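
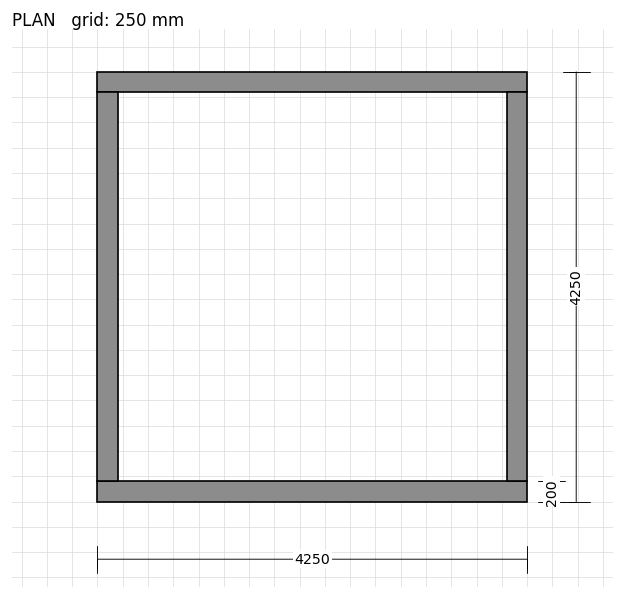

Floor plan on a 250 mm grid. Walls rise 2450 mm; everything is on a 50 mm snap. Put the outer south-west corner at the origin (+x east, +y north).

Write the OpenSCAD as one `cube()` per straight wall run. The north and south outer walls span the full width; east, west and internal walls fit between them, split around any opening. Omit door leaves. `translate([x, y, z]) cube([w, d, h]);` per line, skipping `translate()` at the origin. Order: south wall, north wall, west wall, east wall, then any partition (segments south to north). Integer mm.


cube([4250, 200, 2450]);
translate([0, 4050, 0]) cube([4250, 200, 2450]);
translate([0, 200, 0]) cube([200, 3850, 2450]);
translate([4050, 200, 0]) cube([200, 3850, 2450]);


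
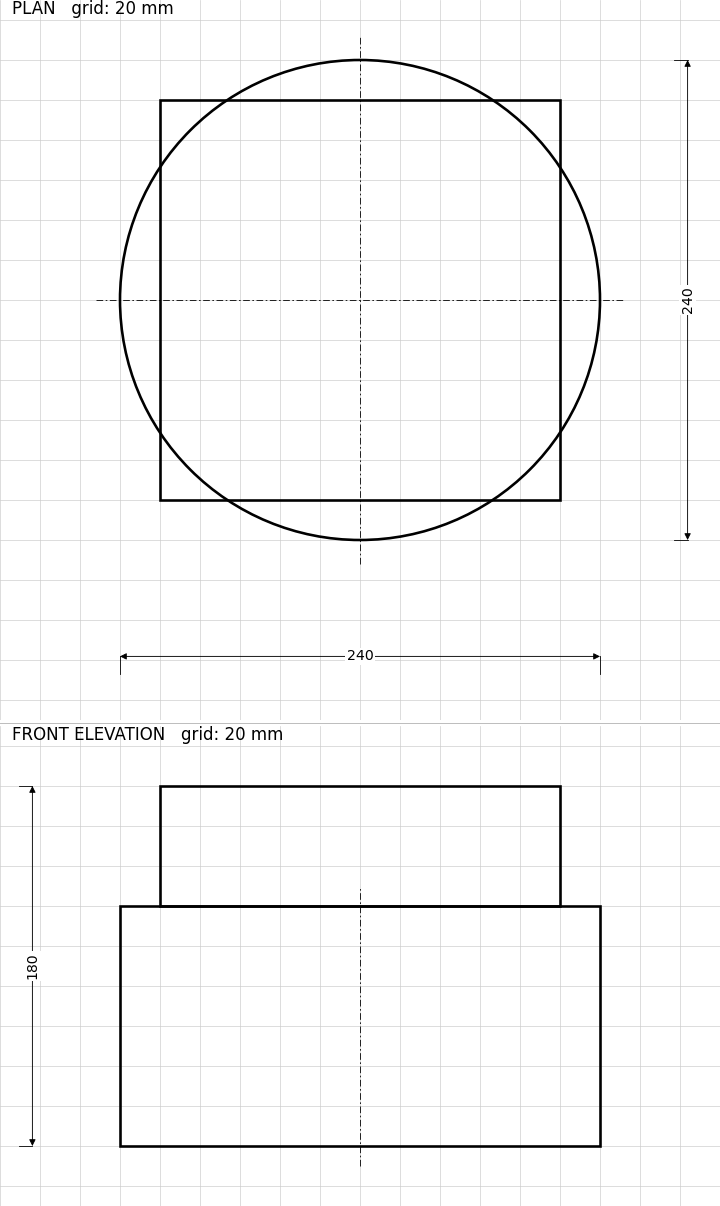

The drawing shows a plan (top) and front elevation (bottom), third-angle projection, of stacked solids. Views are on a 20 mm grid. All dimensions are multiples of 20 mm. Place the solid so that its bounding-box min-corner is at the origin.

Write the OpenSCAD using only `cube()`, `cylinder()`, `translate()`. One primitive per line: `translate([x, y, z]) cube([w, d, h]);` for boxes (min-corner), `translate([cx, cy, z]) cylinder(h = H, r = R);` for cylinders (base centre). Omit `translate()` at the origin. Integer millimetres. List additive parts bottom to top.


translate([120, 120, 0]) cylinder(h = 120, r = 120);
translate([20, 20, 120]) cube([200, 200, 60]);


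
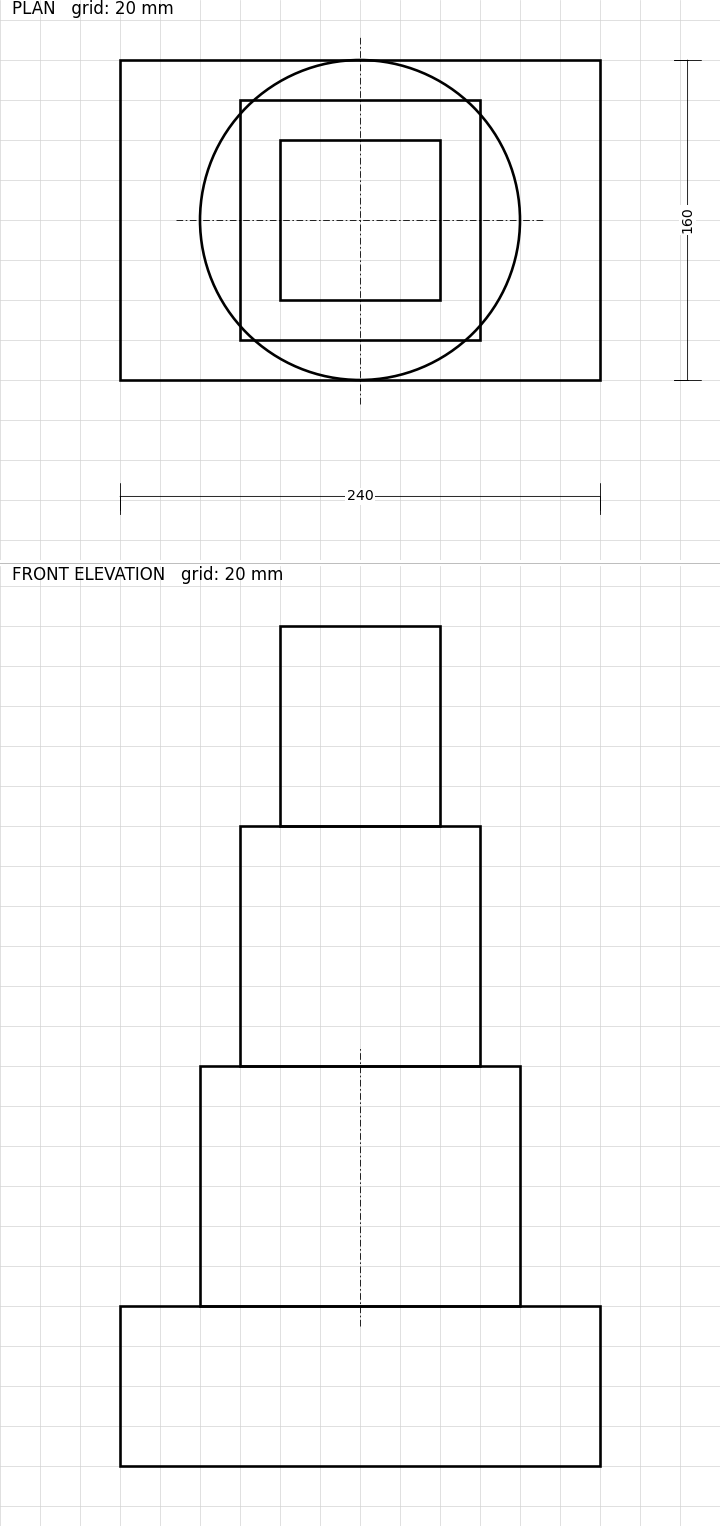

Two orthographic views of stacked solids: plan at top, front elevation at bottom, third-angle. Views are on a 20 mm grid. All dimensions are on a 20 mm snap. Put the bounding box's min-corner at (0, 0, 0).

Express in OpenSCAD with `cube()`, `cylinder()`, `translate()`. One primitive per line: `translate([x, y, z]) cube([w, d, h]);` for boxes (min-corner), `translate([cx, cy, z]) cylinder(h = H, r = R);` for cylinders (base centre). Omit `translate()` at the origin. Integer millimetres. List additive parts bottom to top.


cube([240, 160, 80]);
translate([120, 80, 80]) cylinder(h = 120, r = 80);
translate([60, 20, 200]) cube([120, 120, 120]);
translate([80, 40, 320]) cube([80, 80, 100]);


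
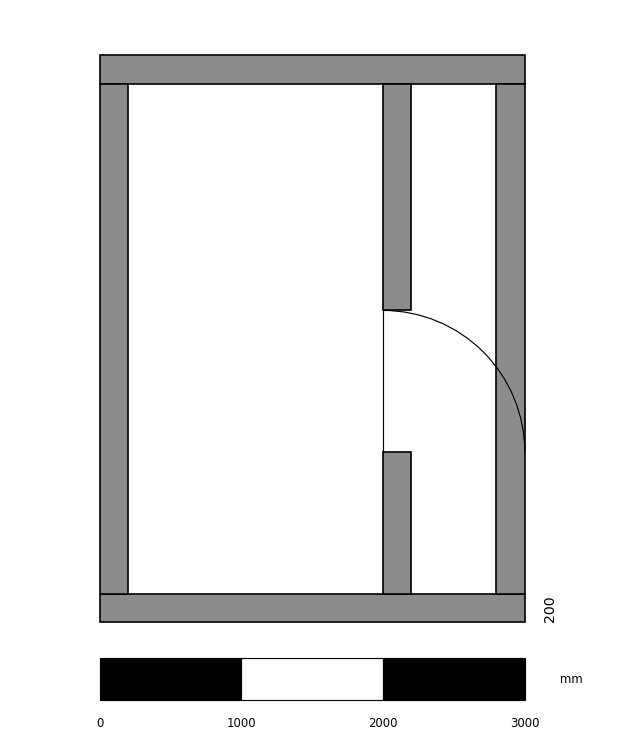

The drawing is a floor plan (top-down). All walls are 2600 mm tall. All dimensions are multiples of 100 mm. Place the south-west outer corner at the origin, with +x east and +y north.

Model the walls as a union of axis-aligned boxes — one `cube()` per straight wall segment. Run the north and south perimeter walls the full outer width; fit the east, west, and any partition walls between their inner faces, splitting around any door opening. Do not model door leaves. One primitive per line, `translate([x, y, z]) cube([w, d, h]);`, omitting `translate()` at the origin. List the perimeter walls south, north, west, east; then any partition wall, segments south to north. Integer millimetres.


cube([3000, 200, 2600]);
translate([0, 3800, 0]) cube([3000, 200, 2600]);
translate([0, 200, 0]) cube([200, 3600, 2600]);
translate([2800, 200, 0]) cube([200, 3600, 2600]);
translate([2000, 200, 0]) cube([200, 1000, 2600]);
translate([2000, 2200, 0]) cube([200, 1600, 2600]);


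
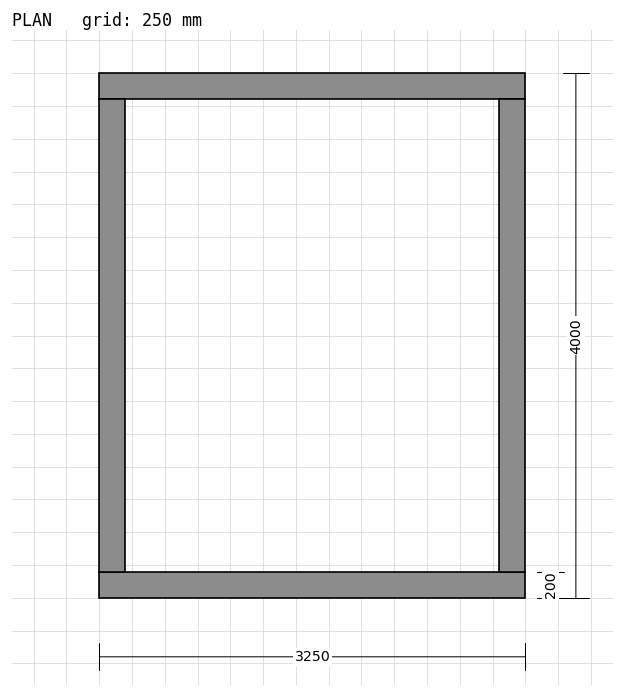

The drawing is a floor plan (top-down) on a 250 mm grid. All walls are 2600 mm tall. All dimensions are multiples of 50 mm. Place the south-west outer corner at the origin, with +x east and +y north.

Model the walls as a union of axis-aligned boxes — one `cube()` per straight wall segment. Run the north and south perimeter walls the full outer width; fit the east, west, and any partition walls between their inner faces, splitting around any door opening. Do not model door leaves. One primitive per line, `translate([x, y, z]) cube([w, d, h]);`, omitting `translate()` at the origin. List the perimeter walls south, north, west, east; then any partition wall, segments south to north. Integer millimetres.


cube([3250, 200, 2600]);
translate([0, 3800, 0]) cube([3250, 200, 2600]);
translate([0, 200, 0]) cube([200, 3600, 2600]);
translate([3050, 200, 0]) cube([200, 3600, 2600]);


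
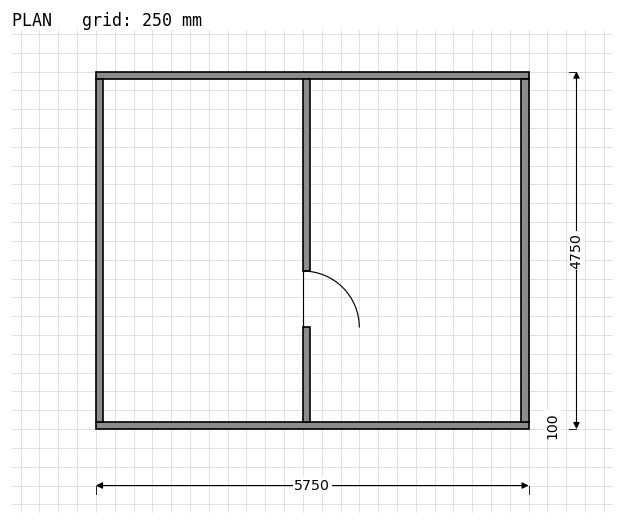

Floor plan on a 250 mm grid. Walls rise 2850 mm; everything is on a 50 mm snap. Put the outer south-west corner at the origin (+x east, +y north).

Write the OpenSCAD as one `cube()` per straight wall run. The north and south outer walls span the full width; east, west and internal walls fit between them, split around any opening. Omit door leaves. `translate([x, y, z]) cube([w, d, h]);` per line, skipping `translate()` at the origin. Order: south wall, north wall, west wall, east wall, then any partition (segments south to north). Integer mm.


cube([5750, 100, 2850]);
translate([0, 4650, 0]) cube([5750, 100, 2850]);
translate([0, 100, 0]) cube([100, 4550, 2850]);
translate([5650, 100, 0]) cube([100, 4550, 2850]);
translate([2750, 100, 0]) cube([100, 1250, 2850]);
translate([2750, 2100, 0]) cube([100, 2550, 2850]);


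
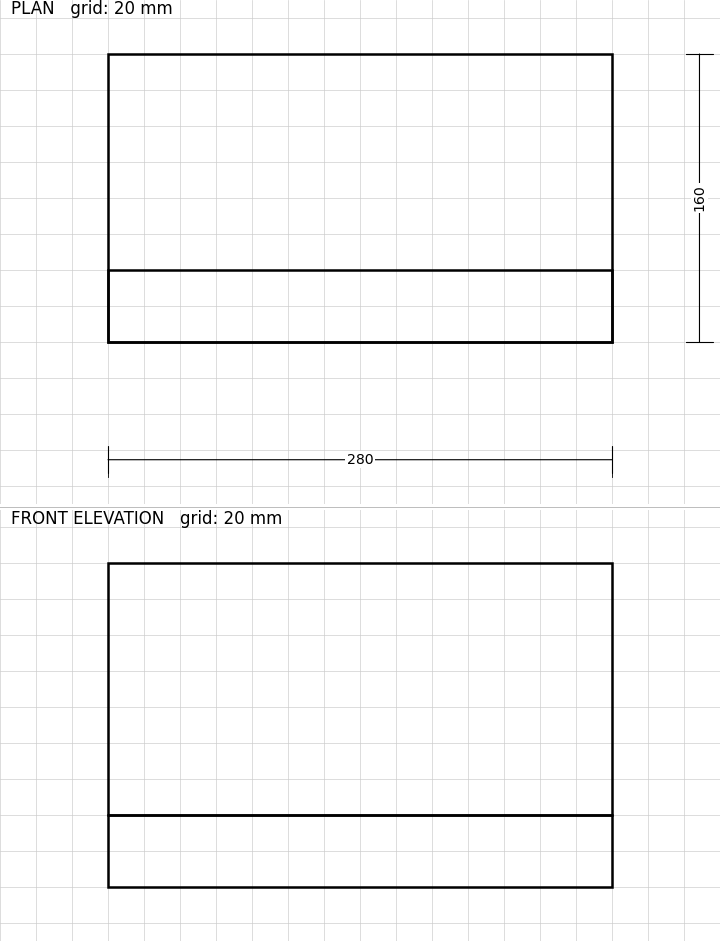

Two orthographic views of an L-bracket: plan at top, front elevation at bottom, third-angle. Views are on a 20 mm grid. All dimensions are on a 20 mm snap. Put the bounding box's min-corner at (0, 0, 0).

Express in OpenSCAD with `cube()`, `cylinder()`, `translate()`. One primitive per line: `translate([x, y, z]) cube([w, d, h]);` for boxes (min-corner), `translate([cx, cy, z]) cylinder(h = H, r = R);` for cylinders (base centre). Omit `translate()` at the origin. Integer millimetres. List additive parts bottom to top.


cube([280, 160, 40]);
translate([0, 0, 40]) cube([280, 40, 140]);


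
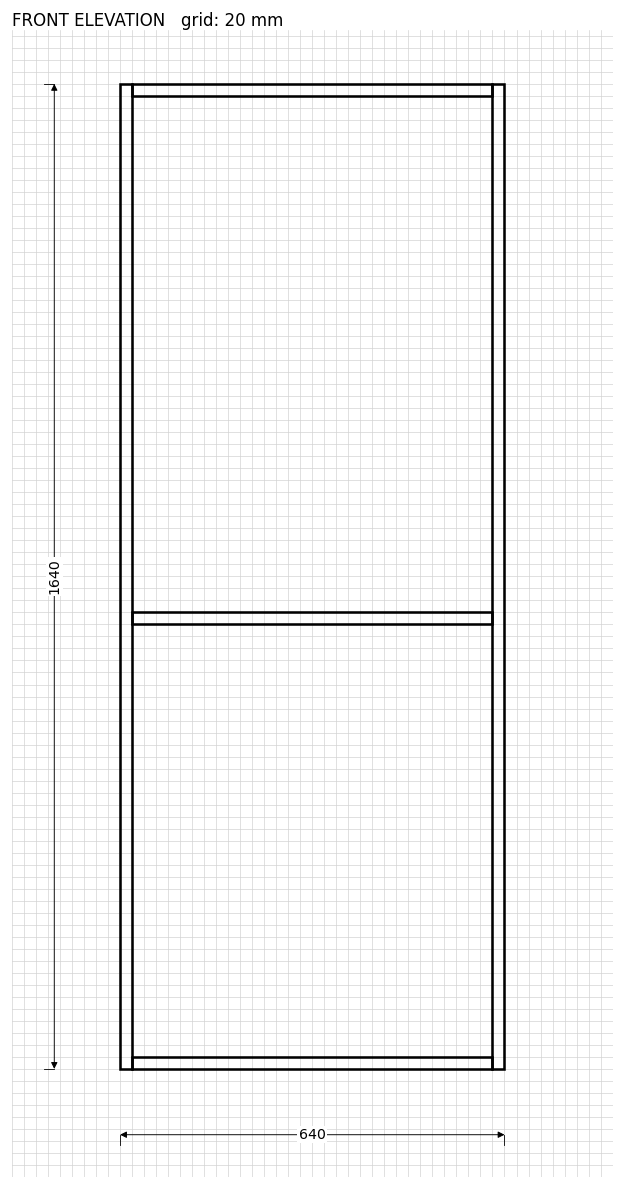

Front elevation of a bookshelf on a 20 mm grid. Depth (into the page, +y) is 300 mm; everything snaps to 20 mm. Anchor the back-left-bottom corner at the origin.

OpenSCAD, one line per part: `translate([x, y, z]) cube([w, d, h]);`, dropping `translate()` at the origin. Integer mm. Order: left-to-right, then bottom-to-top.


cube([20, 300, 1640]);
translate([20, 0, 0]) cube([600, 300, 20]);
translate([20, 0, 740]) cube([600, 300, 20]);
translate([20, 0, 1620]) cube([600, 300, 20]);
translate([620, 0, 0]) cube([20, 300, 1640]);


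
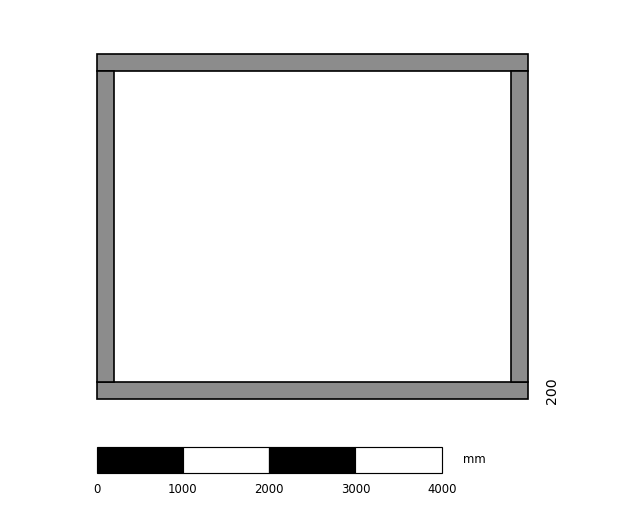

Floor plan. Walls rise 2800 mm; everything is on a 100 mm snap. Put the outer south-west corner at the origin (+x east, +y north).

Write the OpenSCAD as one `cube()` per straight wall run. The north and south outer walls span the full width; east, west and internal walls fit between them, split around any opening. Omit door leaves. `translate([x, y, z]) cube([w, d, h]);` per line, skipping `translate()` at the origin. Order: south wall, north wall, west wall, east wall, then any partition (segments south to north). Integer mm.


cube([5000, 200, 2800]);
translate([0, 3800, 0]) cube([5000, 200, 2800]);
translate([0, 200, 0]) cube([200, 3600, 2800]);
translate([4800, 200, 0]) cube([200, 3600, 2800]);


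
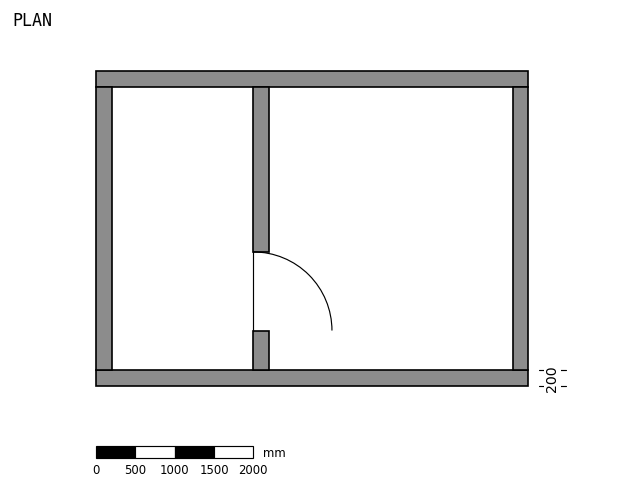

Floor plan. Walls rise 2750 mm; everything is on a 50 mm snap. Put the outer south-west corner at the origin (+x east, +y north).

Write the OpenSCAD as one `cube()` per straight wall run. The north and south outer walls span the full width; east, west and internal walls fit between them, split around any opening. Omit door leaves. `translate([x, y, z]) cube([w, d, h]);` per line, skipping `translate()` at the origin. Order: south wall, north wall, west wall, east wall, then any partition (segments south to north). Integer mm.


cube([5500, 200, 2750]);
translate([0, 3800, 0]) cube([5500, 200, 2750]);
translate([0, 200, 0]) cube([200, 3600, 2750]);
translate([5300, 200, 0]) cube([200, 3600, 2750]);
translate([2000, 200, 0]) cube([200, 500, 2750]);
translate([2000, 1700, 0]) cube([200, 2100, 2750]);


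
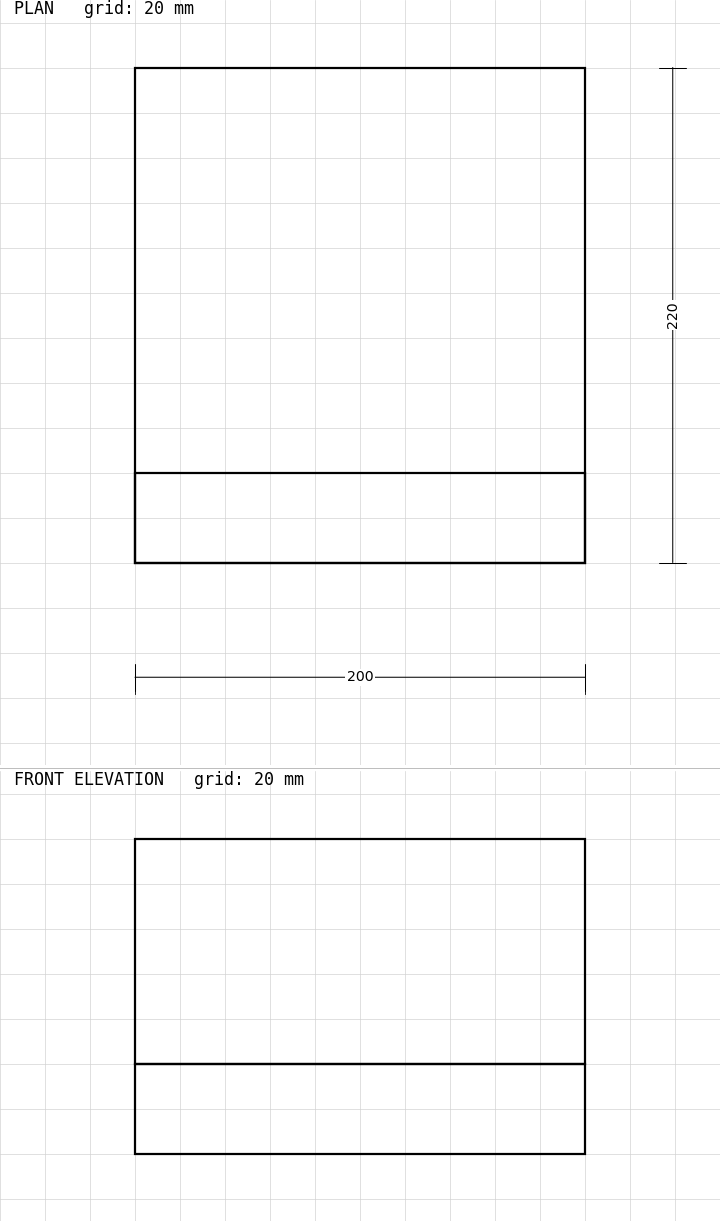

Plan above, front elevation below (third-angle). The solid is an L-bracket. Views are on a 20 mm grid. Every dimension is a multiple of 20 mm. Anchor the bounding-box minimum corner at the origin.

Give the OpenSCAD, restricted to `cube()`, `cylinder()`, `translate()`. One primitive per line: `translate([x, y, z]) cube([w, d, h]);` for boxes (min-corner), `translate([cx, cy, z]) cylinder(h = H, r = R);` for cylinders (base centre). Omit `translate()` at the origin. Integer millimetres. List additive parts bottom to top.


cube([200, 220, 40]);
translate([0, 0, 40]) cube([200, 40, 100]);


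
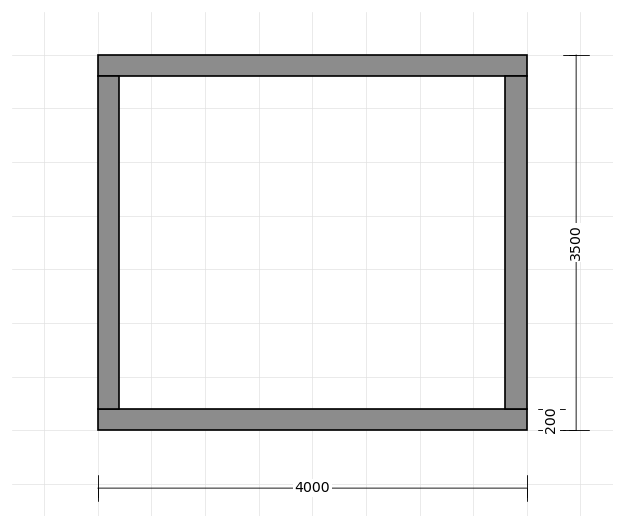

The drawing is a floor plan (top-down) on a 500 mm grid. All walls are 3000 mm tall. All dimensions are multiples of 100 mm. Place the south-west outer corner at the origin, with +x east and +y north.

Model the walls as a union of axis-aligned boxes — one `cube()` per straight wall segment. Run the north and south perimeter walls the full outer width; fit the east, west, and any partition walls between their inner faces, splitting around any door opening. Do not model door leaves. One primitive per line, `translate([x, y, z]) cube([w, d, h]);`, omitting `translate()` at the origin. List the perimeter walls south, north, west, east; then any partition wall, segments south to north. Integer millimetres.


cube([4000, 200, 3000]);
translate([0, 3300, 0]) cube([4000, 200, 3000]);
translate([0, 200, 0]) cube([200, 3100, 3000]);
translate([3800, 200, 0]) cube([200, 3100, 3000]);


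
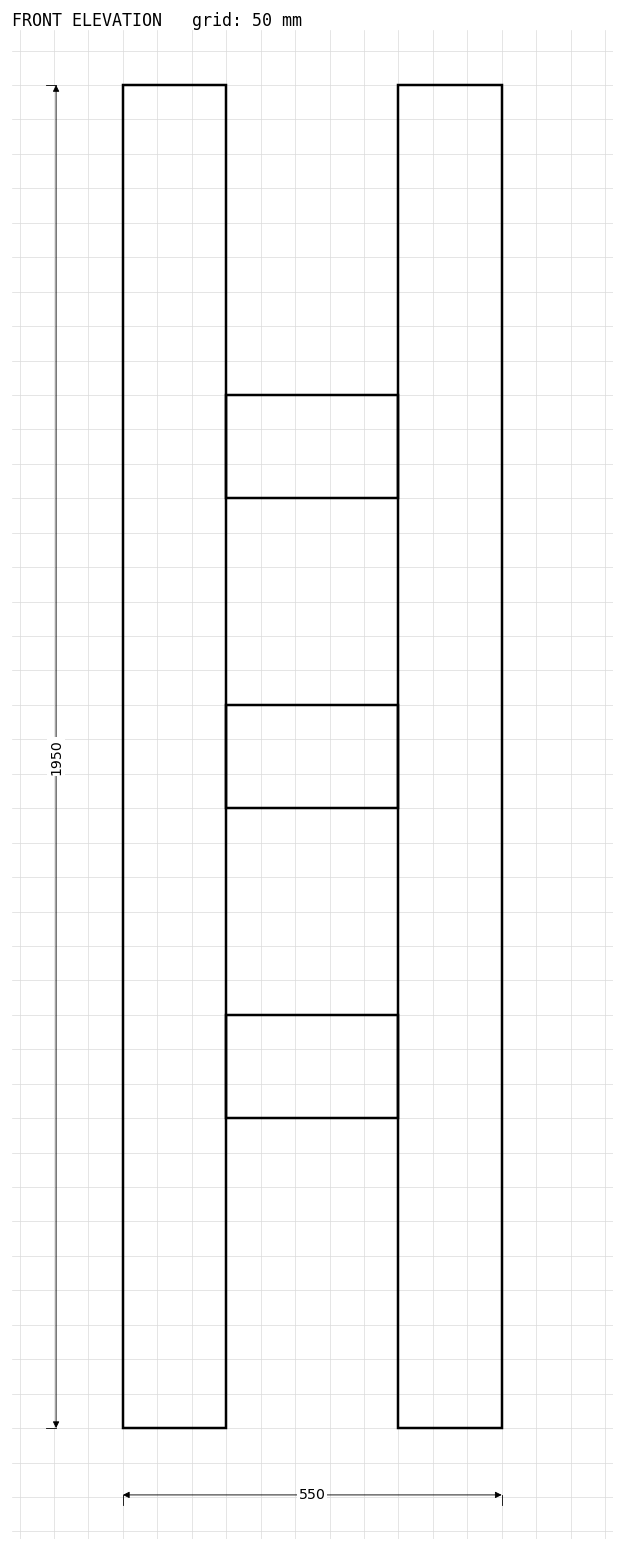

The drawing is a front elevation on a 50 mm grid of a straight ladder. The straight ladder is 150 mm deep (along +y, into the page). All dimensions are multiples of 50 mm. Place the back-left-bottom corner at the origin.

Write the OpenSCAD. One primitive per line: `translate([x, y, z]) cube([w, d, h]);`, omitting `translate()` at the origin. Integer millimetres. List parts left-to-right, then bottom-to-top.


cube([150, 150, 1950]);
translate([150, 0, 450]) cube([250, 150, 150]);
translate([150, 0, 900]) cube([250, 150, 150]);
translate([150, 0, 1350]) cube([250, 150, 150]);
translate([400, 0, 0]) cube([150, 150, 1950]);


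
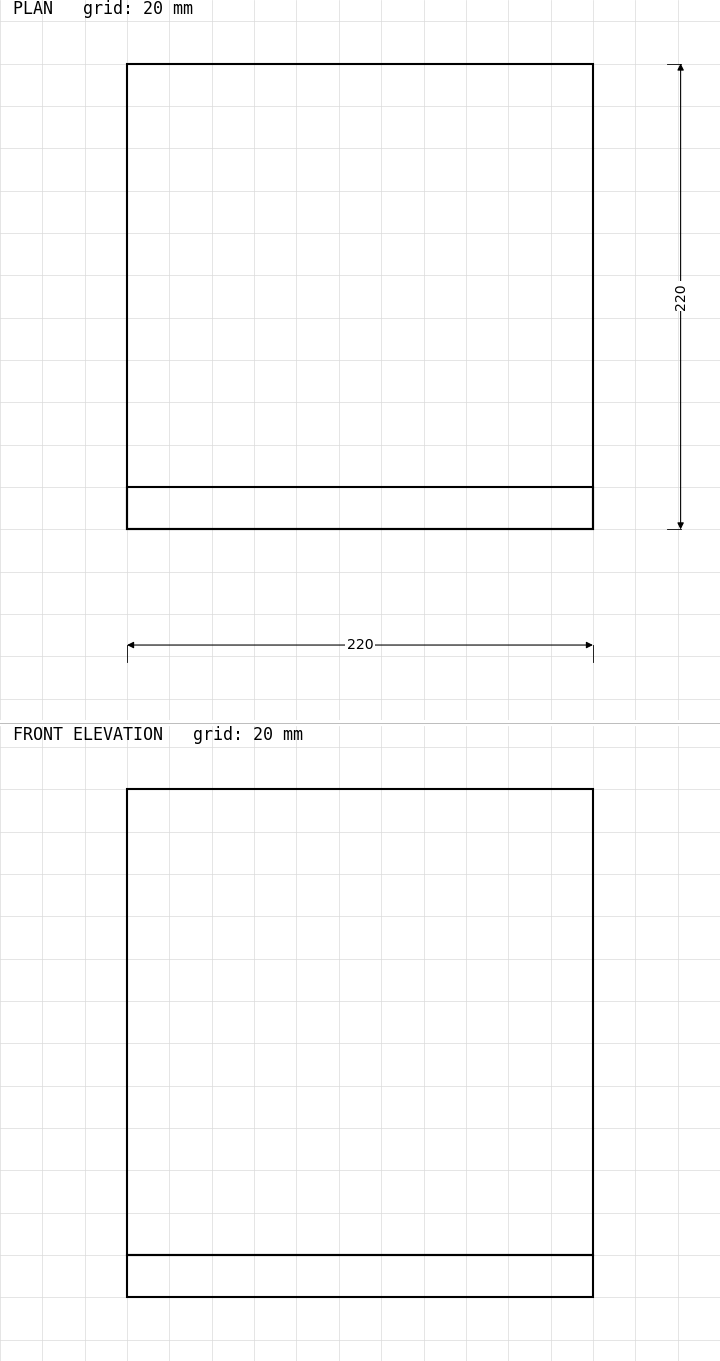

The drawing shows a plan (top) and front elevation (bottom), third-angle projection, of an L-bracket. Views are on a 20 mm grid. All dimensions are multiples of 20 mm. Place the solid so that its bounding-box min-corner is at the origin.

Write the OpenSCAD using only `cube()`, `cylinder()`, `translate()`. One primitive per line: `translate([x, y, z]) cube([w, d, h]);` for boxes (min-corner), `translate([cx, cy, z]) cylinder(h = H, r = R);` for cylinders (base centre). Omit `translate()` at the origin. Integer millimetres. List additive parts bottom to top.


cube([220, 220, 20]);
translate([0, 0, 20]) cube([220, 20, 220]);


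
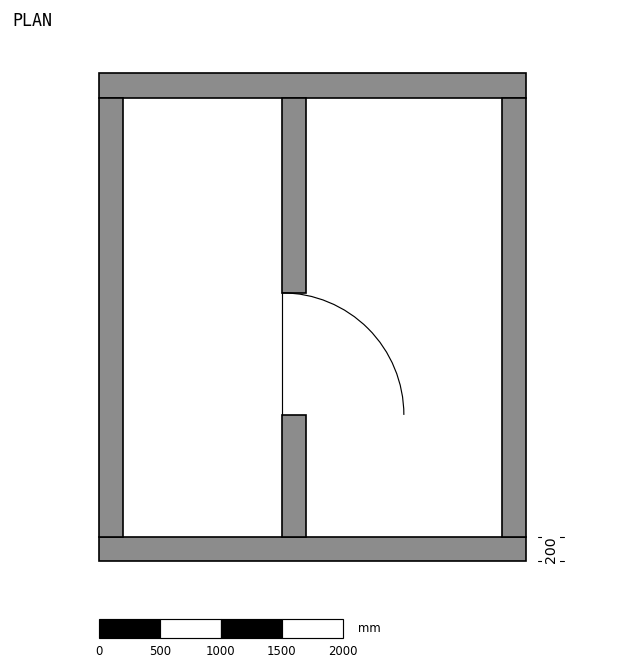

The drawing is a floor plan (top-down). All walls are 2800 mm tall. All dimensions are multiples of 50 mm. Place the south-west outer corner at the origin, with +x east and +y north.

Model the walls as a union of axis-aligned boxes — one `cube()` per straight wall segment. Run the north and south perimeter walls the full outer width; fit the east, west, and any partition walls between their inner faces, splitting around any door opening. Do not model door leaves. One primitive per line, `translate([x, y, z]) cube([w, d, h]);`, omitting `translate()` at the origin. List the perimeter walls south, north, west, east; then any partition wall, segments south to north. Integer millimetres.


cube([3500, 200, 2800]);
translate([0, 3800, 0]) cube([3500, 200, 2800]);
translate([0, 200, 0]) cube([200, 3600, 2800]);
translate([3300, 200, 0]) cube([200, 3600, 2800]);
translate([1500, 200, 0]) cube([200, 1000, 2800]);
translate([1500, 2200, 0]) cube([200, 1600, 2800]);


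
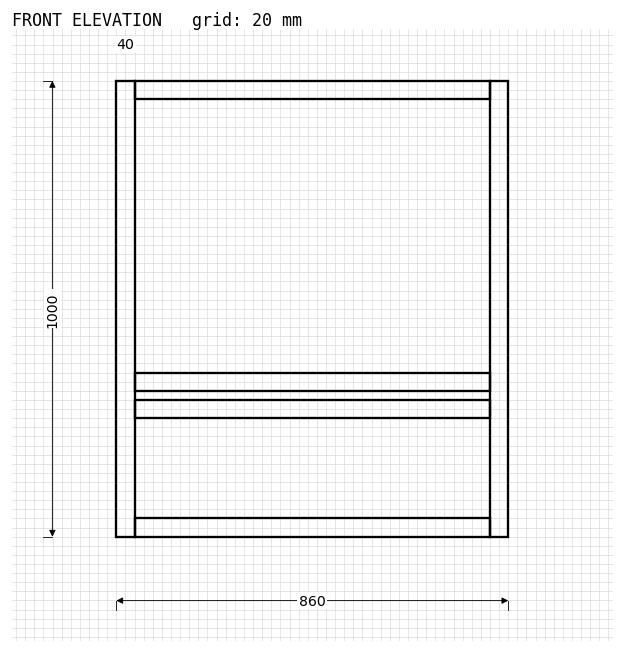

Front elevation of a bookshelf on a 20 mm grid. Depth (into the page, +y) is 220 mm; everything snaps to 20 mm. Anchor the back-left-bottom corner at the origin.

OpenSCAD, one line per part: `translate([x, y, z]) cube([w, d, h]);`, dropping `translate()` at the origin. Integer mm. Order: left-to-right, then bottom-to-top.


cube([40, 220, 1000]);
translate([40, 0, 0]) cube([780, 220, 40]);
translate([40, 0, 260]) cube([780, 220, 40]);
translate([40, 0, 320]) cube([780, 220, 40]);
translate([40, 0, 960]) cube([780, 220, 40]);
translate([820, 0, 0]) cube([40, 220, 1000]);


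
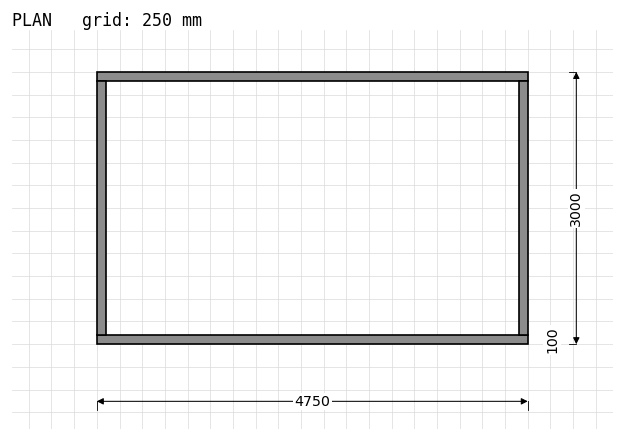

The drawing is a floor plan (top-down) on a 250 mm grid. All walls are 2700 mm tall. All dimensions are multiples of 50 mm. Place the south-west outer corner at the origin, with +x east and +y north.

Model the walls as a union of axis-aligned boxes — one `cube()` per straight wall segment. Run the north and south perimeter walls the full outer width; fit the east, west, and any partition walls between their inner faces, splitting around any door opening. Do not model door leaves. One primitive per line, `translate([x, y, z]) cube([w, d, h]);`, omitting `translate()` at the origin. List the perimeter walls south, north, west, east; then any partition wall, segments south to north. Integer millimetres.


cube([4750, 100, 2700]);
translate([0, 2900, 0]) cube([4750, 100, 2700]);
translate([0, 100, 0]) cube([100, 2800, 2700]);
translate([4650, 100, 0]) cube([100, 2800, 2700]);


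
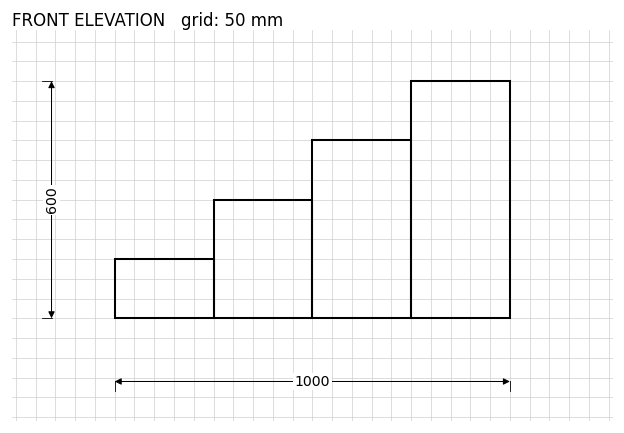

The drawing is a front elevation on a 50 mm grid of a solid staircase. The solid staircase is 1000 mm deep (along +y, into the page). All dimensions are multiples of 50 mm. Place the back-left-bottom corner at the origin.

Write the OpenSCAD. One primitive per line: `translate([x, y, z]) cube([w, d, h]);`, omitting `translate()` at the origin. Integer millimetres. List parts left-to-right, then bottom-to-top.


cube([250, 1000, 150]);
translate([250, 0, 0]) cube([250, 1000, 300]);
translate([500, 0, 0]) cube([250, 1000, 450]);
translate([750, 0, 0]) cube([250, 1000, 600]);


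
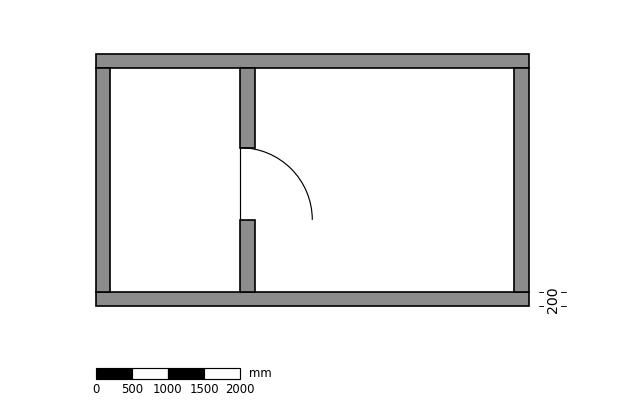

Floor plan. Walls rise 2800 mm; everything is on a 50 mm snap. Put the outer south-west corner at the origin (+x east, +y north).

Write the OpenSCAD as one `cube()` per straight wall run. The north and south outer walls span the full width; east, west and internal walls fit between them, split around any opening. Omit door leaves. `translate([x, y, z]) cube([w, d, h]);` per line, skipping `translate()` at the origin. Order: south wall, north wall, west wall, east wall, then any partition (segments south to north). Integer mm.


cube([6000, 200, 2800]);
translate([0, 3300, 0]) cube([6000, 200, 2800]);
translate([0, 200, 0]) cube([200, 3100, 2800]);
translate([5800, 200, 0]) cube([200, 3100, 2800]);
translate([2000, 200, 0]) cube([200, 1000, 2800]);
translate([2000, 2200, 0]) cube([200, 1100, 2800]);


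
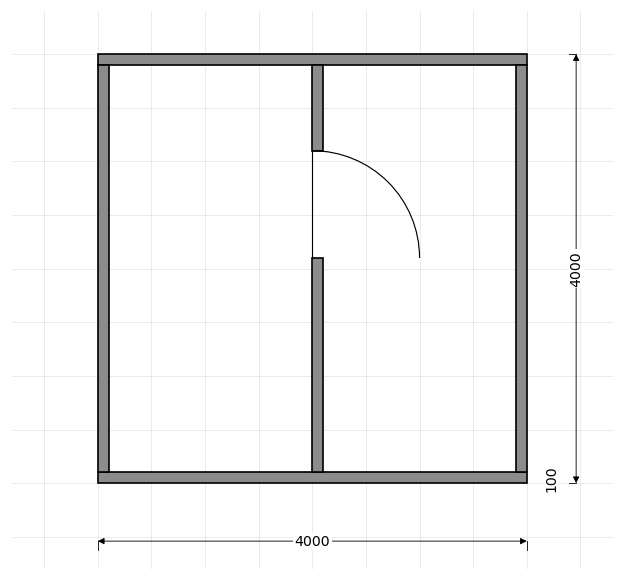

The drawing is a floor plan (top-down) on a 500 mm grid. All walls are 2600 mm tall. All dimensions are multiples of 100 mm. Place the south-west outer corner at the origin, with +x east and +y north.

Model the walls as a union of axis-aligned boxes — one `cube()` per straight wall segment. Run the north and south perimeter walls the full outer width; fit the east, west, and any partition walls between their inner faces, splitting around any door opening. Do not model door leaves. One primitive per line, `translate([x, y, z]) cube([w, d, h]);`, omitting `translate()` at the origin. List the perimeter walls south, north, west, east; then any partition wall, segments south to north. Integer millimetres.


cube([4000, 100, 2600]);
translate([0, 3900, 0]) cube([4000, 100, 2600]);
translate([0, 100, 0]) cube([100, 3800, 2600]);
translate([3900, 100, 0]) cube([100, 3800, 2600]);
translate([2000, 100, 0]) cube([100, 2000, 2600]);
translate([2000, 3100, 0]) cube([100, 800, 2600]);


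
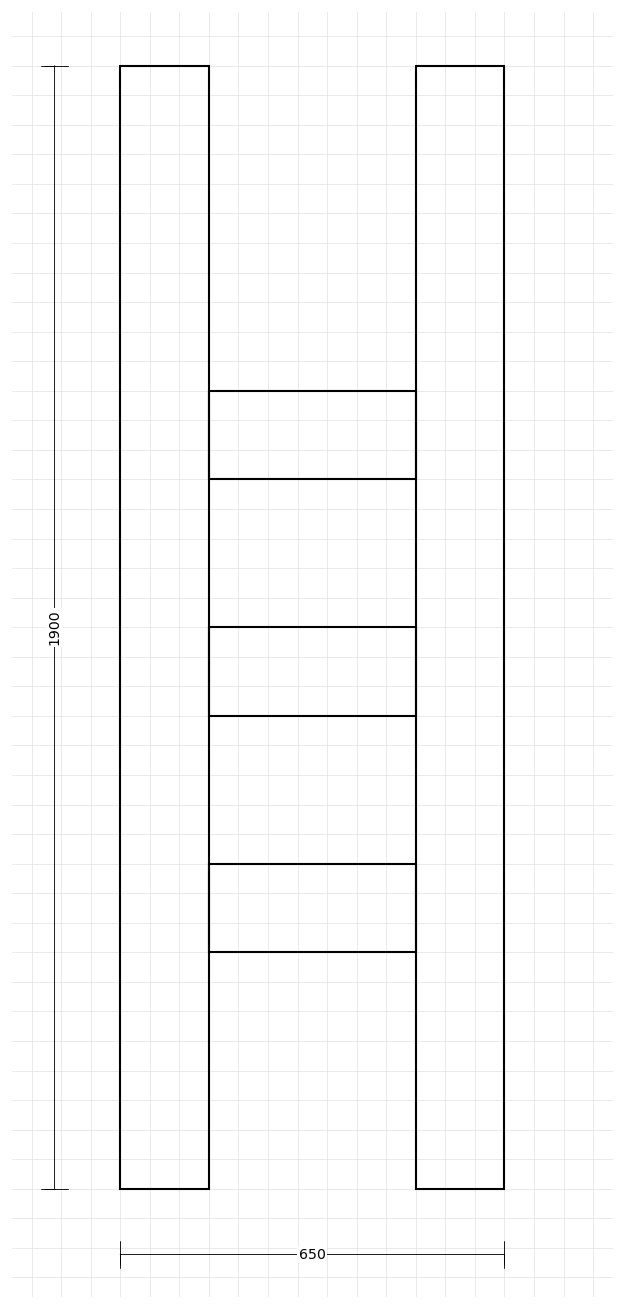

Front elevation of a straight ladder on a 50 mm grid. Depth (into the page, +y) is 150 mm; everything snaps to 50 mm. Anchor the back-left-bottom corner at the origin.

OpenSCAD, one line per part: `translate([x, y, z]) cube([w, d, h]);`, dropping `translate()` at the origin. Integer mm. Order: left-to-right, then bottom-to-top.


cube([150, 150, 1900]);
translate([150, 0, 400]) cube([350, 150, 150]);
translate([150, 0, 800]) cube([350, 150, 150]);
translate([150, 0, 1200]) cube([350, 150, 150]);
translate([500, 0, 0]) cube([150, 150, 1900]);


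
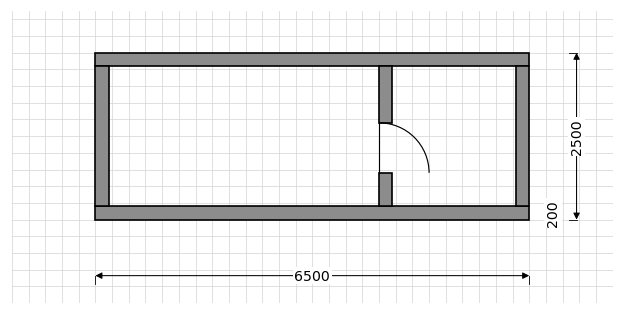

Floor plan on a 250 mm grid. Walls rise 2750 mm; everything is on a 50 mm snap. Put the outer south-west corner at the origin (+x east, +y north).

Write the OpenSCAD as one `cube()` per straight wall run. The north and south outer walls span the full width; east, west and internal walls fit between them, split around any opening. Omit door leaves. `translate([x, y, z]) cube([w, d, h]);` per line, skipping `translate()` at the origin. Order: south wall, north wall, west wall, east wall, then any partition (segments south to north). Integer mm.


cube([6500, 200, 2750]);
translate([0, 2300, 0]) cube([6500, 200, 2750]);
translate([0, 200, 0]) cube([200, 2100, 2750]);
translate([6300, 200, 0]) cube([200, 2100, 2750]);
translate([4250, 200, 0]) cube([200, 500, 2750]);
translate([4250, 1450, 0]) cube([200, 850, 2750]);


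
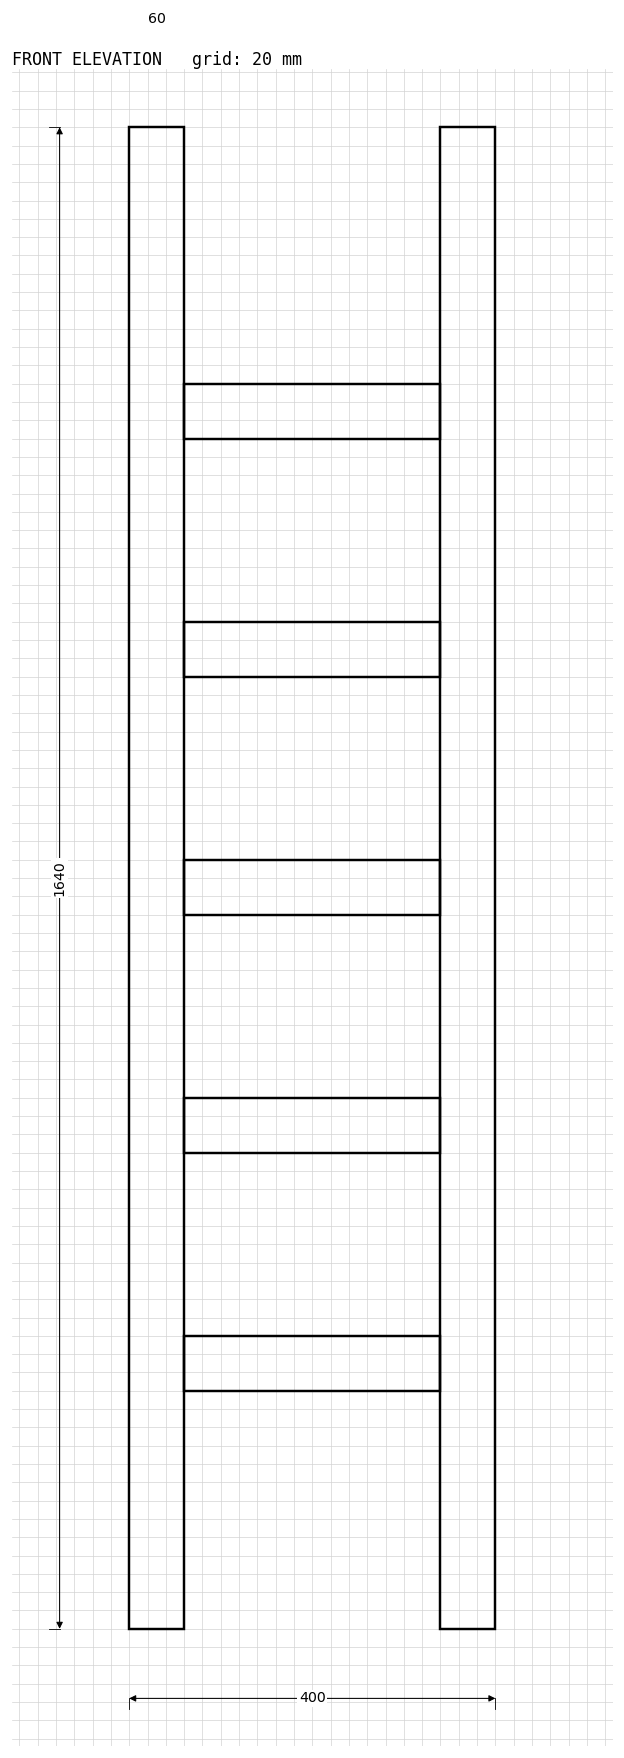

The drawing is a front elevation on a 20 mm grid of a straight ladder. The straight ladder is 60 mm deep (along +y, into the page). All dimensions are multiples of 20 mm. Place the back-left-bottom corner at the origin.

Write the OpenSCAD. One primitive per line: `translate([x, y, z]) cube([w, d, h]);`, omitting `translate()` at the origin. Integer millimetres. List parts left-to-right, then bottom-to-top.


cube([60, 60, 1640]);
translate([60, 0, 260]) cube([280, 60, 60]);
translate([60, 0, 520]) cube([280, 60, 60]);
translate([60, 0, 780]) cube([280, 60, 60]);
translate([60, 0, 1040]) cube([280, 60, 60]);
translate([60, 0, 1300]) cube([280, 60, 60]);
translate([340, 0, 0]) cube([60, 60, 1640]);


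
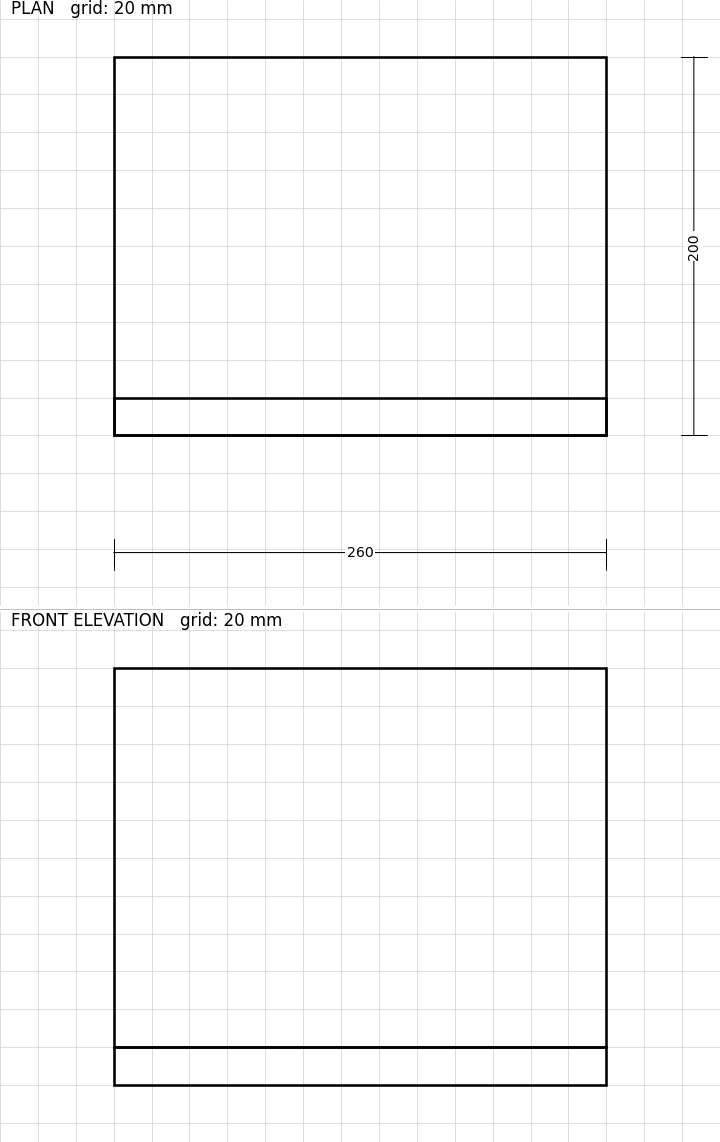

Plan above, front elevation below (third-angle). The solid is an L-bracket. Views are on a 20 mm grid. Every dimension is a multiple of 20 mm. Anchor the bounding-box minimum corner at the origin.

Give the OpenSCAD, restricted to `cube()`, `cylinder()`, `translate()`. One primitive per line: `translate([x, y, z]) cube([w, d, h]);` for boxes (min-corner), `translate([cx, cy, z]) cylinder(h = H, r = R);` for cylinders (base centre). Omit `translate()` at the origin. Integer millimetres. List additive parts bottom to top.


cube([260, 200, 20]);
translate([0, 0, 20]) cube([260, 20, 200]);


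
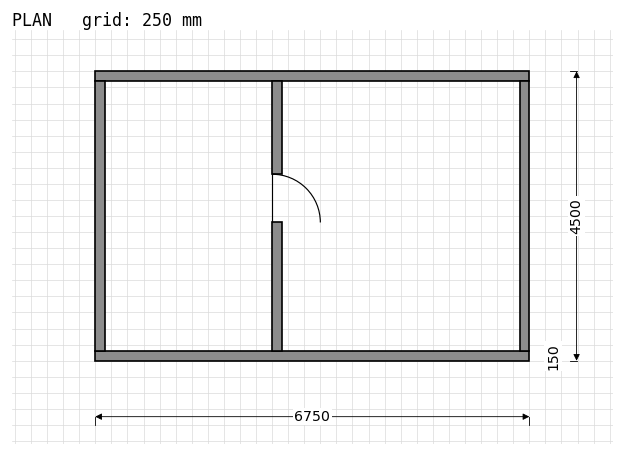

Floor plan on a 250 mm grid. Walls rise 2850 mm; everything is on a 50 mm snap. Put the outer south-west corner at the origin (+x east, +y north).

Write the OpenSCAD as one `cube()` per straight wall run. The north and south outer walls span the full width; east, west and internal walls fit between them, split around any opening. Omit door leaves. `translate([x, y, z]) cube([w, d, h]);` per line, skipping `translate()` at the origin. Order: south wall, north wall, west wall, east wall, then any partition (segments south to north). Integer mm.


cube([6750, 150, 2850]);
translate([0, 4350, 0]) cube([6750, 150, 2850]);
translate([0, 150, 0]) cube([150, 4200, 2850]);
translate([6600, 150, 0]) cube([150, 4200, 2850]);
translate([2750, 150, 0]) cube([150, 2000, 2850]);
translate([2750, 2900, 0]) cube([150, 1450, 2850]);


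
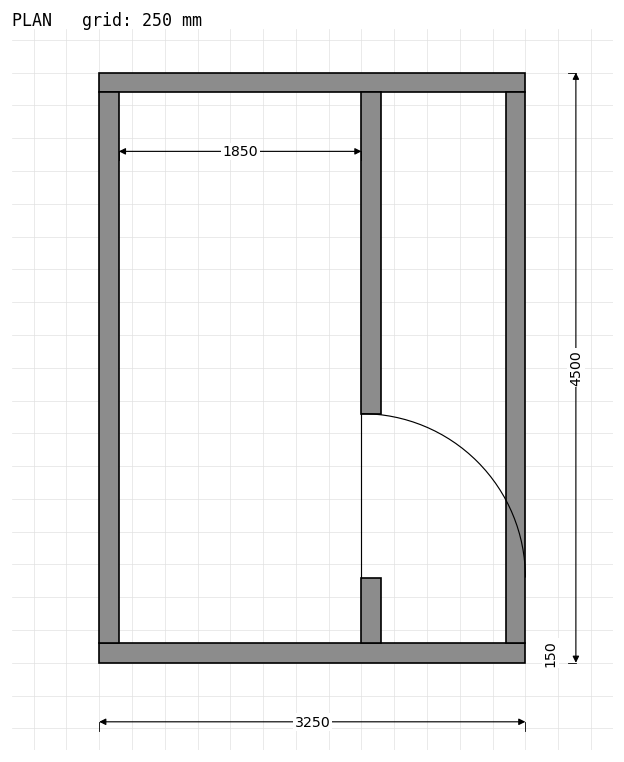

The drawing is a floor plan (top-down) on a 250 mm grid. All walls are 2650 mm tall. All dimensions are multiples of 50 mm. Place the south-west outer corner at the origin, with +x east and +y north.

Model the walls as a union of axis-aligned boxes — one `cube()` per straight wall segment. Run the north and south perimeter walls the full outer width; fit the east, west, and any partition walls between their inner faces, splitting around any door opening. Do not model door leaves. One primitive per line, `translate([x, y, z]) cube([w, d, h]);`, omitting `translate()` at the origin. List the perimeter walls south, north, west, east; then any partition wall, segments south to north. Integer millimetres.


cube([3250, 150, 2650]);
translate([0, 4350, 0]) cube([3250, 150, 2650]);
translate([0, 150, 0]) cube([150, 4200, 2650]);
translate([3100, 150, 0]) cube([150, 4200, 2650]);
translate([2000, 150, 0]) cube([150, 500, 2650]);
translate([2000, 1900, 0]) cube([150, 2450, 2650]);


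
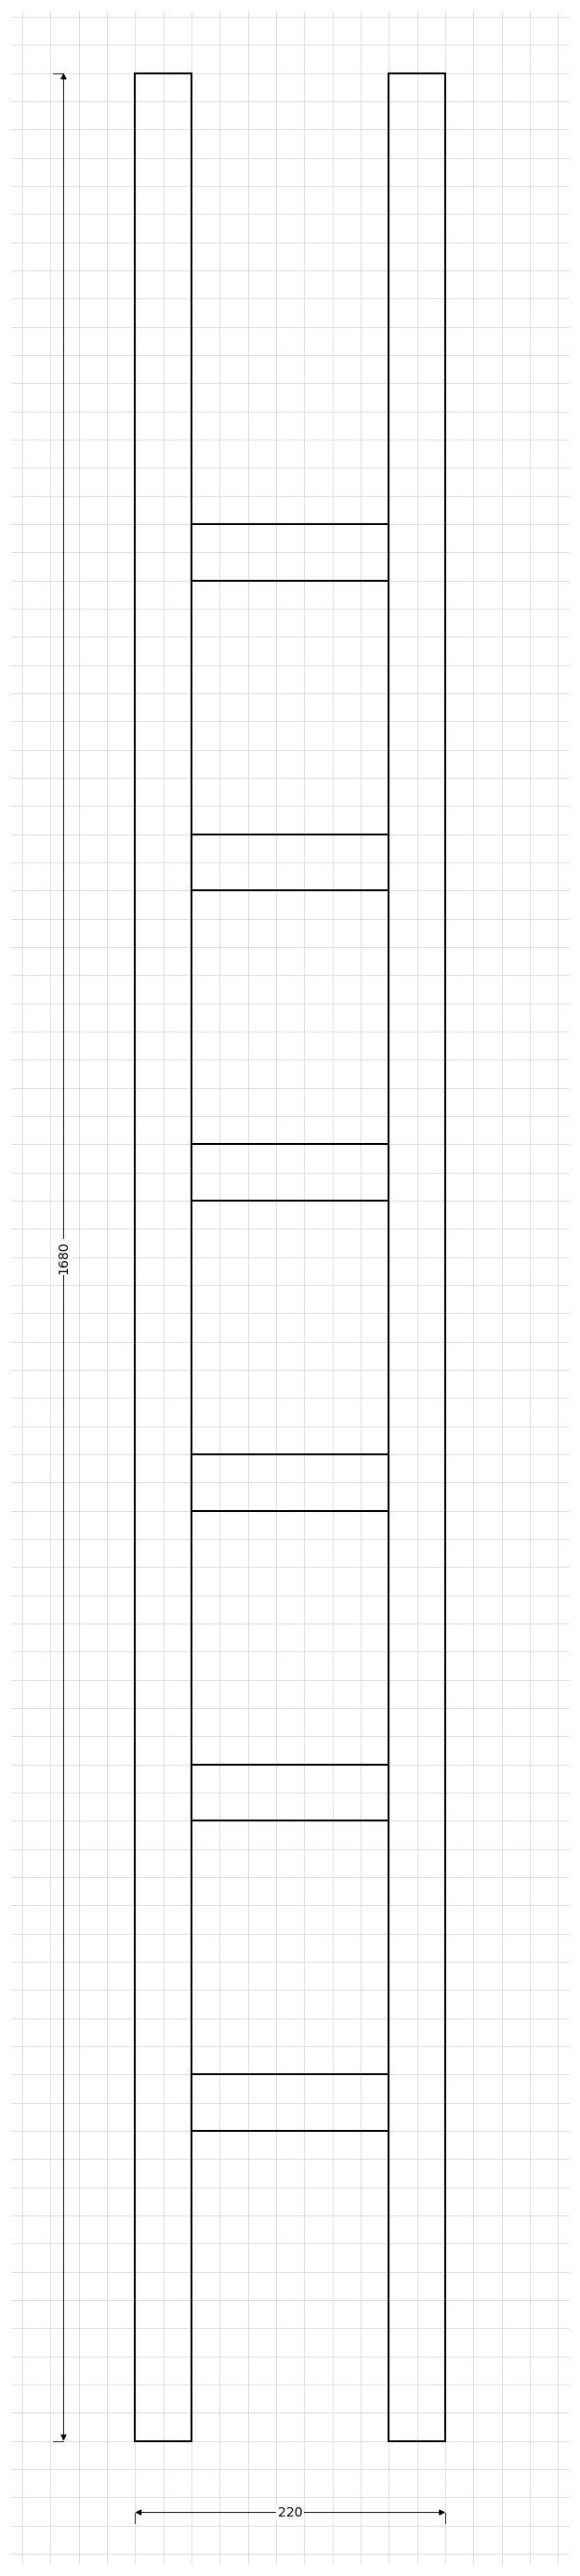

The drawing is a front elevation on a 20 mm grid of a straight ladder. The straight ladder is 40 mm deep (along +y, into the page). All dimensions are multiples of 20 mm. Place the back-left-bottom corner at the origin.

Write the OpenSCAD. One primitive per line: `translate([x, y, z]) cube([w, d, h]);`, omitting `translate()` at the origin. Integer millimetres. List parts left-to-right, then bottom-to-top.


cube([40, 40, 1680]);
translate([40, 0, 220]) cube([140, 40, 40]);
translate([40, 0, 440]) cube([140, 40, 40]);
translate([40, 0, 660]) cube([140, 40, 40]);
translate([40, 0, 880]) cube([140, 40, 40]);
translate([40, 0, 1100]) cube([140, 40, 40]);
translate([40, 0, 1320]) cube([140, 40, 40]);
translate([180, 0, 0]) cube([40, 40, 1680]);


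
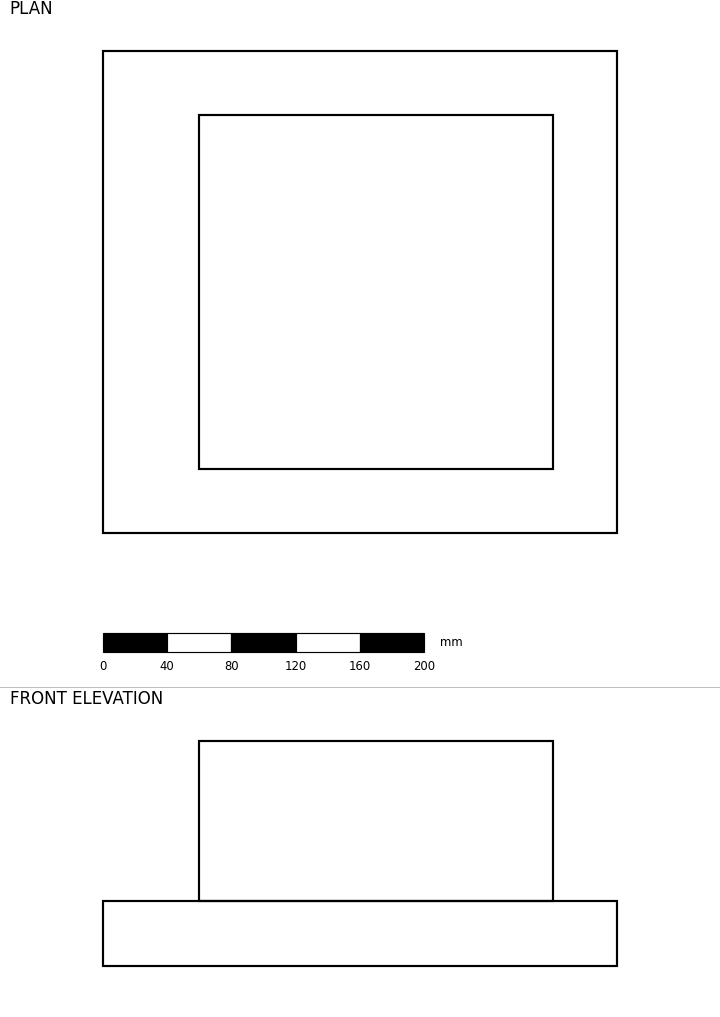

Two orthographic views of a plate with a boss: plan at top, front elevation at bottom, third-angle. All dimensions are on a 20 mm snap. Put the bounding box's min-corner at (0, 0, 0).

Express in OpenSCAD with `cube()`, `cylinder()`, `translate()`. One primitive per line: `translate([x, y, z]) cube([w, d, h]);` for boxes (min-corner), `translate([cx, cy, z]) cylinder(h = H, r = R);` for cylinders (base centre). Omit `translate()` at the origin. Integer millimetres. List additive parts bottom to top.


cube([320, 300, 40]);
translate([60, 40, 40]) cube([220, 220, 100]);


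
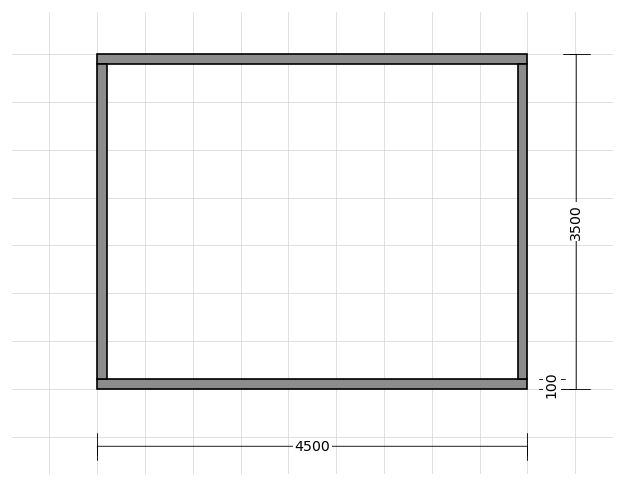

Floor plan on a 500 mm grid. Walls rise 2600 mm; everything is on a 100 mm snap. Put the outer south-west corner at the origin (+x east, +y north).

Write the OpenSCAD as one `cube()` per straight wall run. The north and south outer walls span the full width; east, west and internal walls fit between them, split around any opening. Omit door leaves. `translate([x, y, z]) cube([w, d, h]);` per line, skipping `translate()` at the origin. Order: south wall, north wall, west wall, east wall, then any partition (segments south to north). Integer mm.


cube([4500, 100, 2600]);
translate([0, 3400, 0]) cube([4500, 100, 2600]);
translate([0, 100, 0]) cube([100, 3300, 2600]);
translate([4400, 100, 0]) cube([100, 3300, 2600]);


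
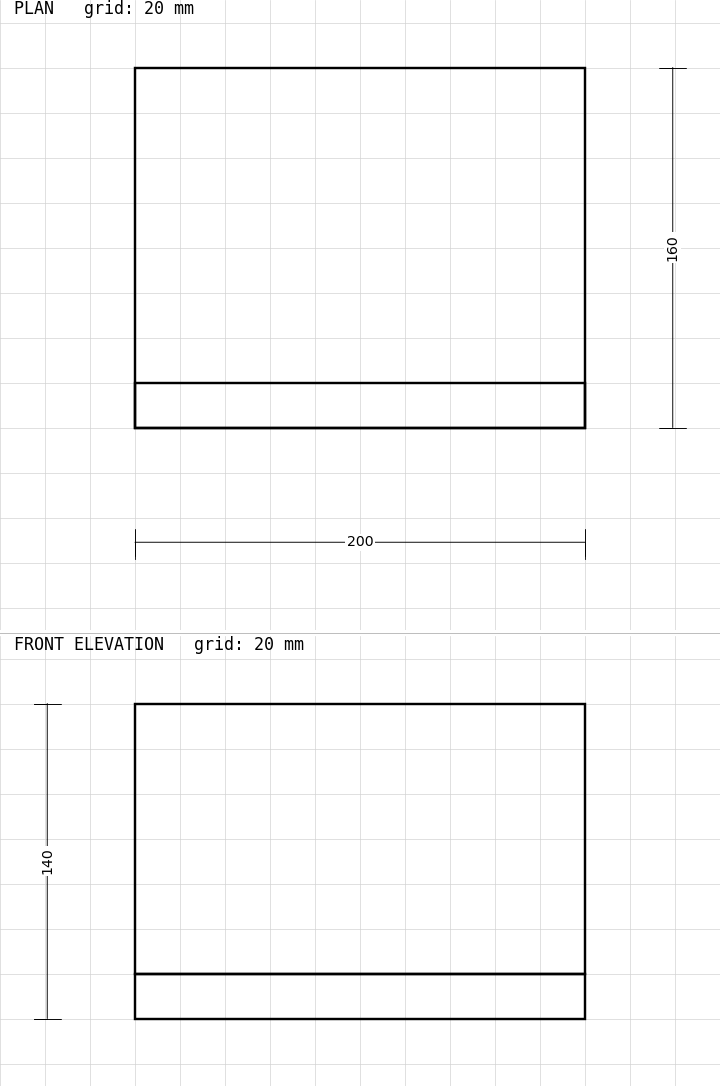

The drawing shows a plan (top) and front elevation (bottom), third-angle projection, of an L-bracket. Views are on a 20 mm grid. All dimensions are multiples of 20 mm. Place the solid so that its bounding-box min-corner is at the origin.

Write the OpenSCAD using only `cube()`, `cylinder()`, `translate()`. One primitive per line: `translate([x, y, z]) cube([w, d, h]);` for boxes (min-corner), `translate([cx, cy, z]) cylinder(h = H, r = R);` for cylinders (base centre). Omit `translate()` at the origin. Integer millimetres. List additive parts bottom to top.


cube([200, 160, 20]);
translate([0, 0, 20]) cube([200, 20, 120]);


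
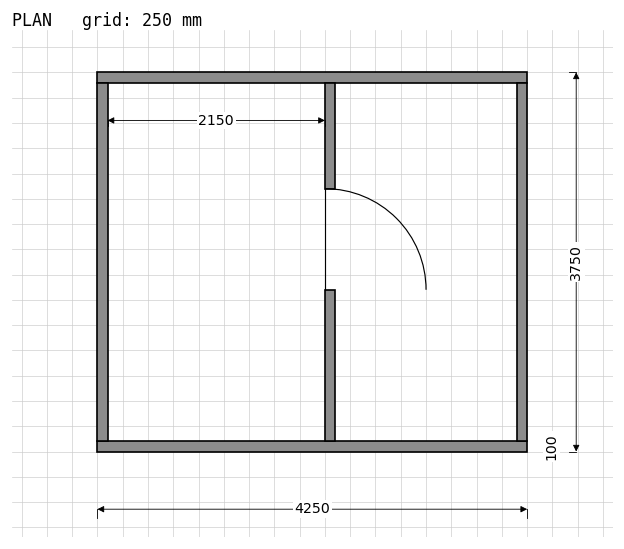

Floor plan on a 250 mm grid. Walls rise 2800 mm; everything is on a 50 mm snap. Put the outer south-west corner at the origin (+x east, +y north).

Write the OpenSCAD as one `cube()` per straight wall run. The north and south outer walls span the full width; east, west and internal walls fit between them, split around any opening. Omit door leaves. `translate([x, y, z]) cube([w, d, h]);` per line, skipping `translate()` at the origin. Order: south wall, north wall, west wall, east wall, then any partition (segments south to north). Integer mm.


cube([4250, 100, 2800]);
translate([0, 3650, 0]) cube([4250, 100, 2800]);
translate([0, 100, 0]) cube([100, 3550, 2800]);
translate([4150, 100, 0]) cube([100, 3550, 2800]);
translate([2250, 100, 0]) cube([100, 1500, 2800]);
translate([2250, 2600, 0]) cube([100, 1050, 2800]);


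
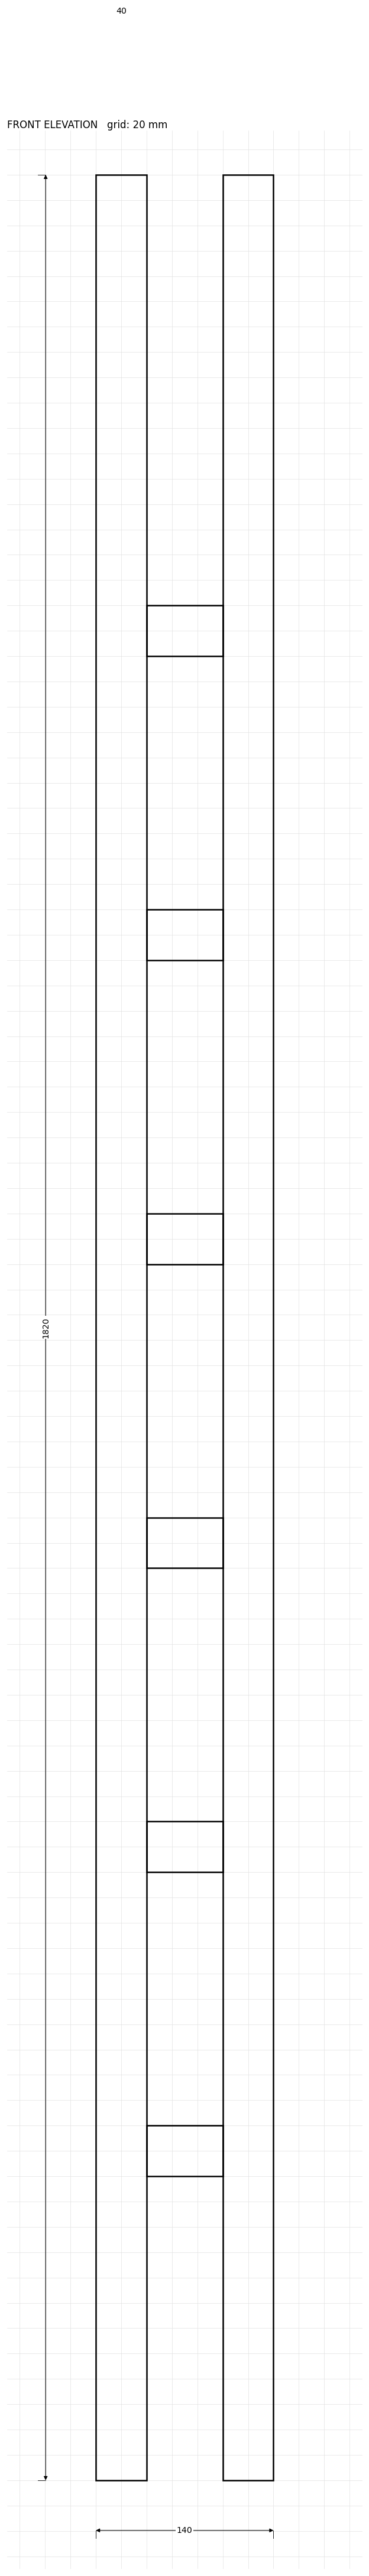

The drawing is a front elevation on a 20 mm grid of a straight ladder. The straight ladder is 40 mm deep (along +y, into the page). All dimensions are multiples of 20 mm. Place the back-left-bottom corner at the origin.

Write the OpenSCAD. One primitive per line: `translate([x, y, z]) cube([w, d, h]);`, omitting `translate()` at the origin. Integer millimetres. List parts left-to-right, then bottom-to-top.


cube([40, 40, 1820]);
translate([40, 0, 240]) cube([60, 40, 40]);
translate([40, 0, 480]) cube([60, 40, 40]);
translate([40, 0, 720]) cube([60, 40, 40]);
translate([40, 0, 960]) cube([60, 40, 40]);
translate([40, 0, 1200]) cube([60, 40, 40]);
translate([40, 0, 1440]) cube([60, 40, 40]);
translate([100, 0, 0]) cube([40, 40, 1820]);


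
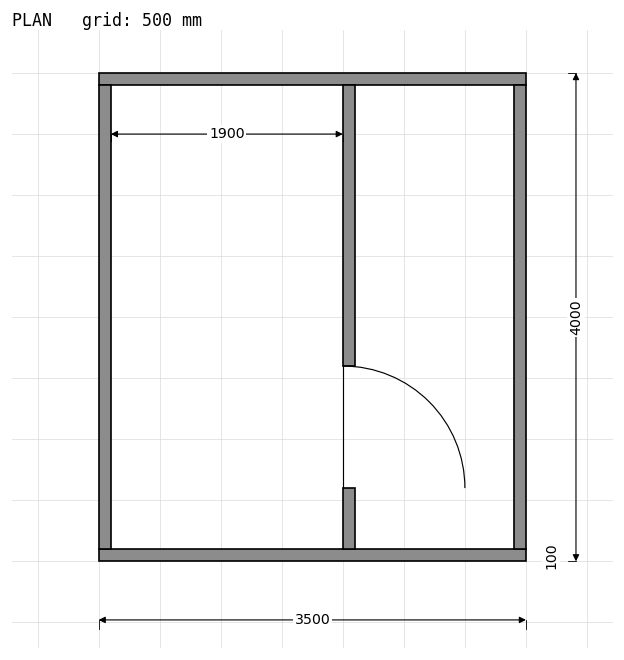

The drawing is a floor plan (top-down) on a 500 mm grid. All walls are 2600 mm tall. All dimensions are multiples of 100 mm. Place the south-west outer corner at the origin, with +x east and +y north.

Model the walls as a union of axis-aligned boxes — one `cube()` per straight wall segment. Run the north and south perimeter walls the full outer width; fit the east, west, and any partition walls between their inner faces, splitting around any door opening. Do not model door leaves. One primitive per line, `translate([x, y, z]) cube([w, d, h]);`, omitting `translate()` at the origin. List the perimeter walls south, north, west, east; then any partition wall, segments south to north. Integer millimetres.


cube([3500, 100, 2600]);
translate([0, 3900, 0]) cube([3500, 100, 2600]);
translate([0, 100, 0]) cube([100, 3800, 2600]);
translate([3400, 100, 0]) cube([100, 3800, 2600]);
translate([2000, 100, 0]) cube([100, 500, 2600]);
translate([2000, 1600, 0]) cube([100, 2300, 2600]);


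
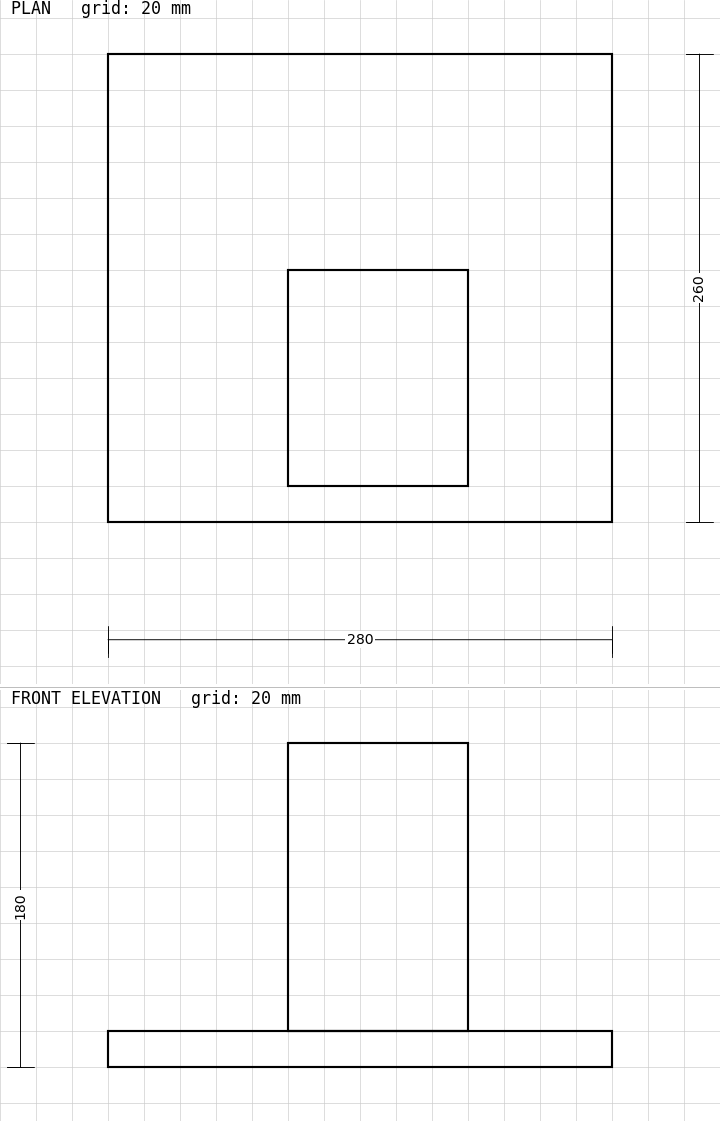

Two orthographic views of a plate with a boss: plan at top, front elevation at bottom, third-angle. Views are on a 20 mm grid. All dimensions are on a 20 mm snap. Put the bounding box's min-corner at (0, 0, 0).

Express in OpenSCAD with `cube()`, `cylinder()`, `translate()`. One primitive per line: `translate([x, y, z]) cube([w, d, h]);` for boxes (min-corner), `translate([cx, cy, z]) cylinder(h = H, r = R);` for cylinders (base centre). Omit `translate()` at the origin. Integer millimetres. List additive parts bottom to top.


cube([280, 260, 20]);
translate([100, 20, 20]) cube([100, 120, 160]);


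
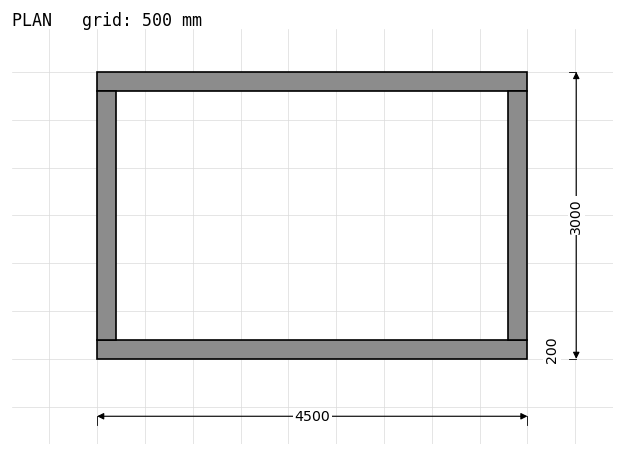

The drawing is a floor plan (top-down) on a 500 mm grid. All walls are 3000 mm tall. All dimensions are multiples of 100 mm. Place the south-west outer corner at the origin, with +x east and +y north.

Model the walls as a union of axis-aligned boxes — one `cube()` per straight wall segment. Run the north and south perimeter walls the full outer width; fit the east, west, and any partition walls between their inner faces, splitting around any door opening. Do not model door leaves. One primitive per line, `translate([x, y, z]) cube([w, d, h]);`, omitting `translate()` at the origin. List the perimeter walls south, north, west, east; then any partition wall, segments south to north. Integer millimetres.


cube([4500, 200, 3000]);
translate([0, 2800, 0]) cube([4500, 200, 3000]);
translate([0, 200, 0]) cube([200, 2600, 3000]);
translate([4300, 200, 0]) cube([200, 2600, 3000]);


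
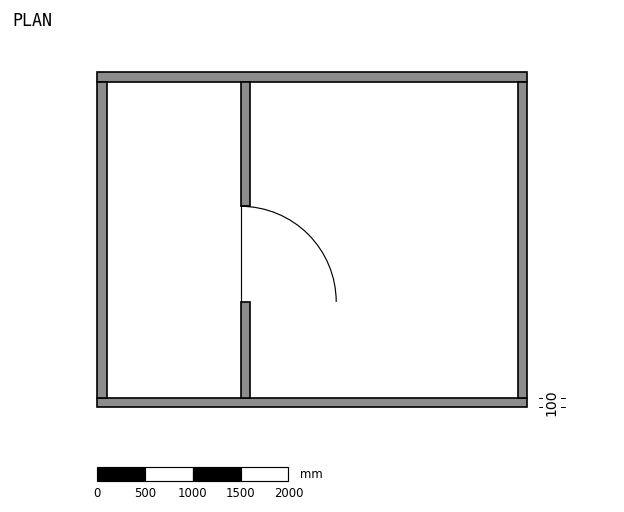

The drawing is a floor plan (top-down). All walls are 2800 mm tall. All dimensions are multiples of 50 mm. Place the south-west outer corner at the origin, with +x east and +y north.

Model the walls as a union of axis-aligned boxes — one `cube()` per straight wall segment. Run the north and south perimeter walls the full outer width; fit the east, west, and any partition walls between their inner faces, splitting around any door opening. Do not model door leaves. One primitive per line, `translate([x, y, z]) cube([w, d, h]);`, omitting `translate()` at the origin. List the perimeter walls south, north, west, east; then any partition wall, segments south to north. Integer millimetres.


cube([4500, 100, 2800]);
translate([0, 3400, 0]) cube([4500, 100, 2800]);
translate([0, 100, 0]) cube([100, 3300, 2800]);
translate([4400, 100, 0]) cube([100, 3300, 2800]);
translate([1500, 100, 0]) cube([100, 1000, 2800]);
translate([1500, 2100, 0]) cube([100, 1300, 2800]);


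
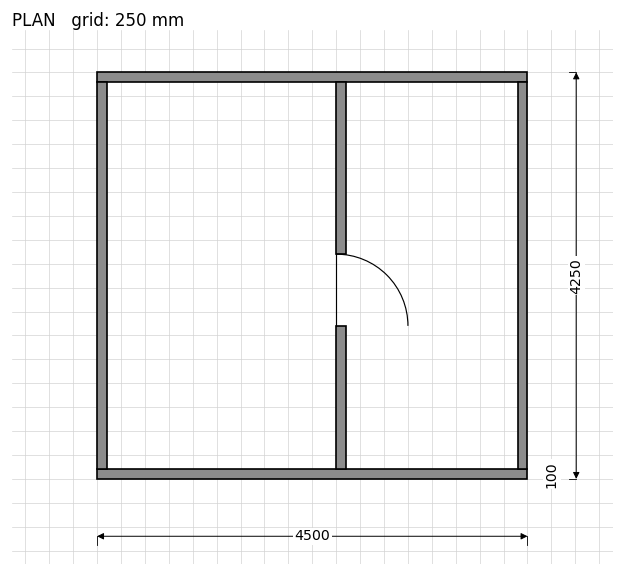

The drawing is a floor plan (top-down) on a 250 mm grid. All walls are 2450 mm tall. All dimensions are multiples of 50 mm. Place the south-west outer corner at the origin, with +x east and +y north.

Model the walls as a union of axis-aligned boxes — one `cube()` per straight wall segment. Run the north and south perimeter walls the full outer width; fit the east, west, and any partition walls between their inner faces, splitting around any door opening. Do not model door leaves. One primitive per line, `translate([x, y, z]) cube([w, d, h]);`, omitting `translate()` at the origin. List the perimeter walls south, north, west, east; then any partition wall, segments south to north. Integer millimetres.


cube([4500, 100, 2450]);
translate([0, 4150, 0]) cube([4500, 100, 2450]);
translate([0, 100, 0]) cube([100, 4050, 2450]);
translate([4400, 100, 0]) cube([100, 4050, 2450]);
translate([2500, 100, 0]) cube([100, 1500, 2450]);
translate([2500, 2350, 0]) cube([100, 1800, 2450]);
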